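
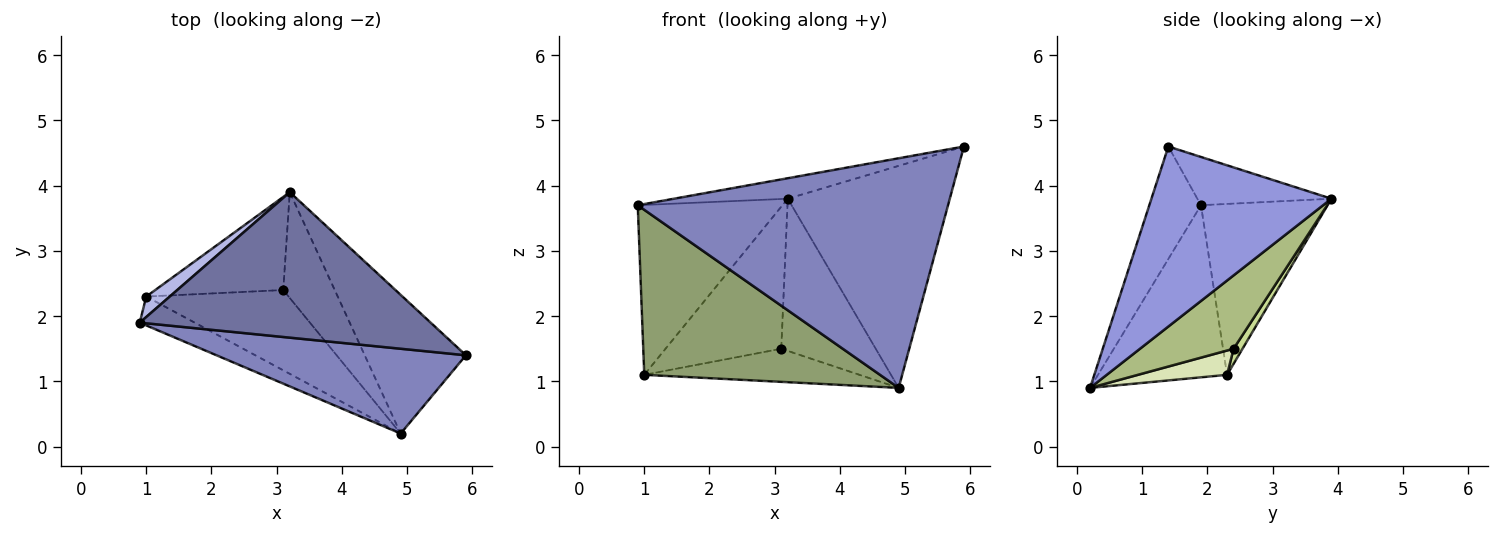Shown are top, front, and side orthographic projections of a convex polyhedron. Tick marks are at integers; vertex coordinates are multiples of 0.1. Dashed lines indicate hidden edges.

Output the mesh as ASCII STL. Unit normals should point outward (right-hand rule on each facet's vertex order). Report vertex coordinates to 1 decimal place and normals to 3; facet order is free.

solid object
 facet normal -0.162 0.138 0.977
  outer loop
   vertex 3.2 3.9 3.8
   vertex 0.9 1.9 3.7
   vertex 5.9 1.4 4.6
  endloop
 endfacet
 facet normal -0.154 -0.927 0.342
  outer loop
   vertex 4.9 0.2 0.9
   vertex 5.9 1.4 4.6
   vertex 0.9 1.9 3.7
  endloop
 endfacet
 facet normal 0.686 0.617 -0.386
  outer loop
   vertex 4.9 0.2 0.9
   vertex 3.2 3.9 3.8
   vertex 5.9 1.4 4.6
  endloop
 endfacet
 facet normal -0.656 0.750 0.090
  outer loop
   vertex 1.0 2.3 1.1
   vertex 0.9 1.9 3.7
   vertex 3.2 3.9 3.8
  endloop
 endfacet
 facet normal -0.475 -0.867 -0.152
  outer loop
   vertex 1.0 2.3 1.1
   vertex 4.9 0.2 0.9
   vertex 0.9 1.9 3.7
  endloop
 endfacet
 facet normal 0.631 0.637 -0.443
  outer loop
   vertex 3.1 2.4 1.5
   vertex 3.2 3.9 3.8
   vertex 4.9 0.2 0.9
  endloop
 endfacet
 facet normal 0.064 0.835 -0.547
  outer loop
   vertex 3.1 2.4 1.5
   vertex 1.0 2.3 1.1
   vertex 3.2 3.9 3.8
  endloop
 endfacet
 facet normal 0.156 0.377 -0.913
  outer loop
   vertex 3.1 2.4 1.5
   vertex 4.9 0.2 0.9
   vertex 1.0 2.3 1.1
  endloop
 endfacet
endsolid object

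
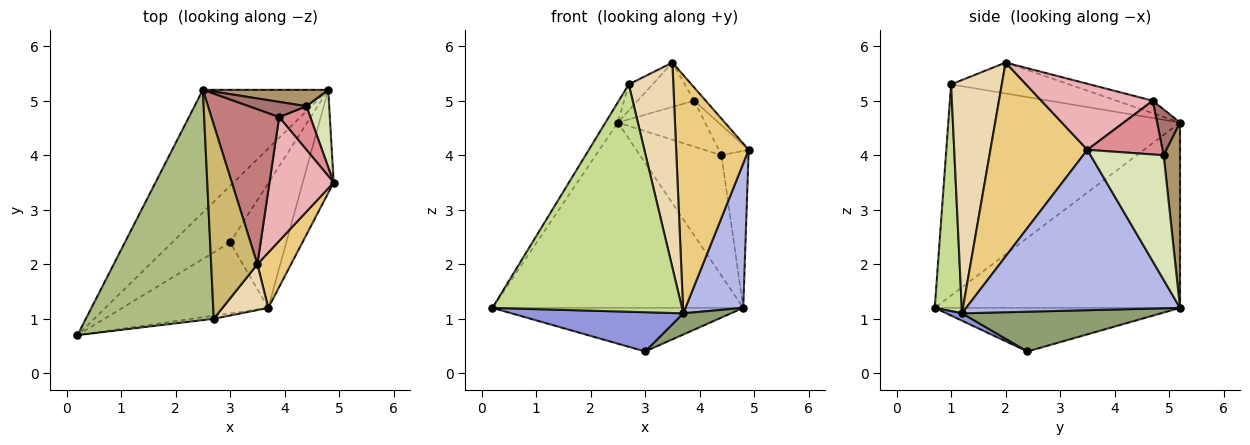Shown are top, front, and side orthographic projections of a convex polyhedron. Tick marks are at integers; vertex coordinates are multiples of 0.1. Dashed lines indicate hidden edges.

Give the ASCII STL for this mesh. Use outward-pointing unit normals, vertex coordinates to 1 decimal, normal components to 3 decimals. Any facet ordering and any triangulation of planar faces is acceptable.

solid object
 facet normal -0.512 0.524 -0.680
  outer loop
   vertex 3.0 2.4 0.4
   vertex 0.2 0.7 1.2
   vertex 4.8 5.2 1.2
  endloop
 endfacet
 facet normal -0.632 0.646 -0.428
  outer loop
   vertex 2.5 5.2 4.6
   vertex 4.8 5.2 1.2
   vertex 0.2 0.7 1.2
  endloop
 endfacet
 facet normal 0.044 -0.484 -0.874
  outer loop
   vertex 3.7 1.2 1.1
   vertex 0.2 0.7 1.2
   vertex 3.0 2.4 0.4
  endloop
 endfacet
 facet normal 0.949 -0.256 -0.183
  outer loop
   vertex 3.7 1.2 1.1
   vertex 4.8 5.2 1.2
   vertex 4.9 3.5 4.1
  endloop
 endfacet
 facet normal 0.573 -0.137 -0.808
  outer loop
   vertex 3.7 1.2 1.1
   vertex 3.0 2.4 0.4
   vertex 4.8 5.2 1.2
  endloop
 endfacet
 facet normal -0.854 0.046 0.518
  outer loop
   vertex 2.7 1.0 5.3
   vertex 2.5 5.2 4.6
   vertex 0.2 0.7 1.2
  endloop
 endfacet
 facet normal 0.141 -0.990 -0.014
  outer loop
   vertex 2.7 1.0 5.3
   vertex 0.2 0.7 1.2
   vertex 3.7 1.2 1.1
  endloop
 endfacet
 facet normal 0.924 0.342 0.169
  outer loop
   vertex 4.4 4.9 4.0
   vertex 4.9 3.5 4.1
   vertex 4.8 5.2 1.2
  endloop
 endfacet
 facet normal 0.195 0.972 0.132
  outer loop
   vertex 4.4 4.9 4.0
   vertex 4.8 5.2 1.2
   vertex 2.5 5.2 4.6
  endloop
 endfacet
 facet normal -0.552 0.111 0.826
  outer loop
   vertex 3.5 2.0 5.7
   vertex 2.5 5.2 4.6
   vertex 2.7 1.0 5.3
  endloop
 endfacet
 facet normal 0.793 -0.593 0.138
  outer loop
   vertex 3.5 2.0 5.7
   vertex 3.7 1.2 1.1
   vertex 4.9 3.5 4.1
  endloop
 endfacet
 facet normal 0.743 -0.653 0.146
  outer loop
   vertex 3.5 2.0 5.7
   vertex 2.7 1.0 5.3
   vertex 3.7 1.2 1.1
  endloop
 endfacet
 facet normal 0.242 0.921 0.305
  outer loop
   vertex 3.9 4.7 5.0
   vertex 4.4 4.9 4.0
   vertex 2.5 5.2 4.6
  endloop
 endfacet
 facet normal -0.174 0.271 0.947
  outer loop
   vertex 3.9 4.7 5.0
   vertex 2.5 5.2 4.6
   vertex 3.5 2.0 5.7
  endloop
 endfacet
 facet normal 0.818 0.326 0.474
  outer loop
   vertex 3.9 4.7 5.0
   vertex 4.9 3.5 4.1
   vertex 4.4 4.9 4.0
  endloop
 endfacet
 facet normal 0.715 0.074 0.695
  outer loop
   vertex 3.9 4.7 5.0
   vertex 3.5 2.0 5.7
   vertex 4.9 3.5 4.1
  endloop
 endfacet
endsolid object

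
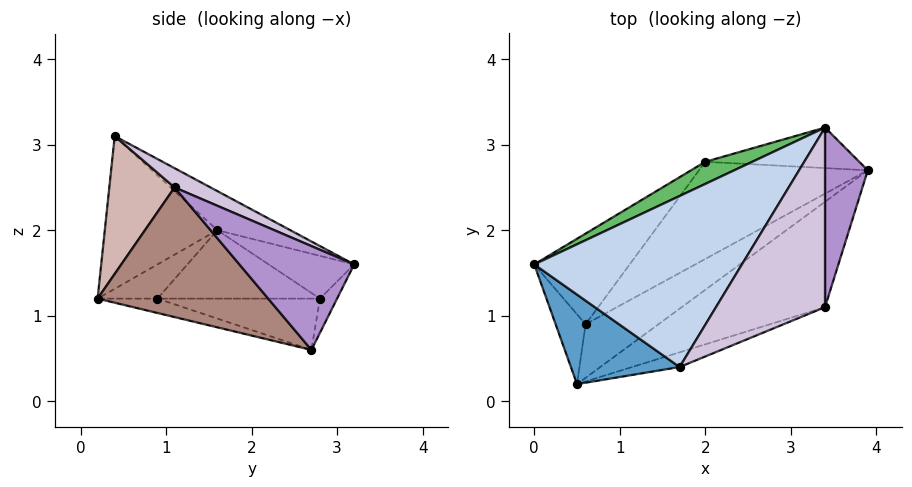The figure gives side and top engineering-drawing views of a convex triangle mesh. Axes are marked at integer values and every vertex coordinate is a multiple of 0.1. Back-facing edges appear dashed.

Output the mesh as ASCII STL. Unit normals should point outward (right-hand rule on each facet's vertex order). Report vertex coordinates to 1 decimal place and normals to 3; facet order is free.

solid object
 facet normal -0.692 -0.528 0.492
  outer loop
   vertex 0.5 0.2 1.2
   vertex 1.7 0.4 3.1
   vertex 0.0 1.6 2.0
  endloop
 endfacet
 facet normal -0.156 0.538 0.828
  outer loop
   vertex 3.4 3.2 1.6
   vertex 0.0 1.6 2.0
   vertex 1.7 0.4 3.1
  endloop
 endfacet
 facet normal -0.748 0.107 -0.655
  outer loop
   vertex 0.6 0.9 1.2
   vertex 0.5 0.2 1.2
   vertex 0.0 1.6 2.0
  endloop
 endfacet
 facet normal -0.193 0.028 -0.981
  outer loop
   vertex 0.6 0.9 1.2
   vertex 3.9 2.7 0.6
   vertex 0.5 0.2 1.2
  endloop
 endfacet
 facet normal -0.354 0.850 0.390
  outer loop
   vertex 2.0 2.8 1.2
   vertex 0.0 1.6 2.0
   vertex 3.4 3.2 1.6
  endloop
 endfacet
 facet normal -0.108 0.866 -0.487
  outer loop
   vertex 2.0 2.8 1.2
   vertex 3.4 3.2 1.6
   vertex 3.9 2.7 0.6
  endloop
 endfacet
 facet normal -0.535 0.395 -0.747
  outer loop
   vertex 2.0 2.8 1.2
   vertex 0.6 0.9 1.2
   vertex 0.0 1.6 2.0
  endloop
 endfacet
 facet normal -0.284 0.210 -0.936
  outer loop
   vertex 2.0 2.8 1.2
   vertex 3.9 2.7 0.6
   vertex 0.6 0.9 1.2
  endloop
 endfacet
 facet normal 0.913 0.161 0.376
  outer loop
   vertex 3.4 1.1 2.5
   vertex 3.9 2.7 0.6
   vertex 3.4 3.2 1.6
  endloop
 endfacet
 facet normal 0.160 0.389 0.907
  outer loop
   vertex 3.4 1.1 2.5
   vertex 3.4 3.2 1.6
   vertex 1.7 0.4 3.1
  endloop
 endfacet
 facet normal 0.453 -0.737 -0.501
  outer loop
   vertex 3.4 1.1 2.5
   vertex 0.5 0.2 1.2
   vertex 3.9 2.7 0.6
  endloop
 endfacet
 facet normal 0.342 -0.932 -0.118
  outer loop
   vertex 3.4 1.1 2.5
   vertex 1.7 0.4 3.1
   vertex 0.5 0.2 1.2
  endloop
 endfacet
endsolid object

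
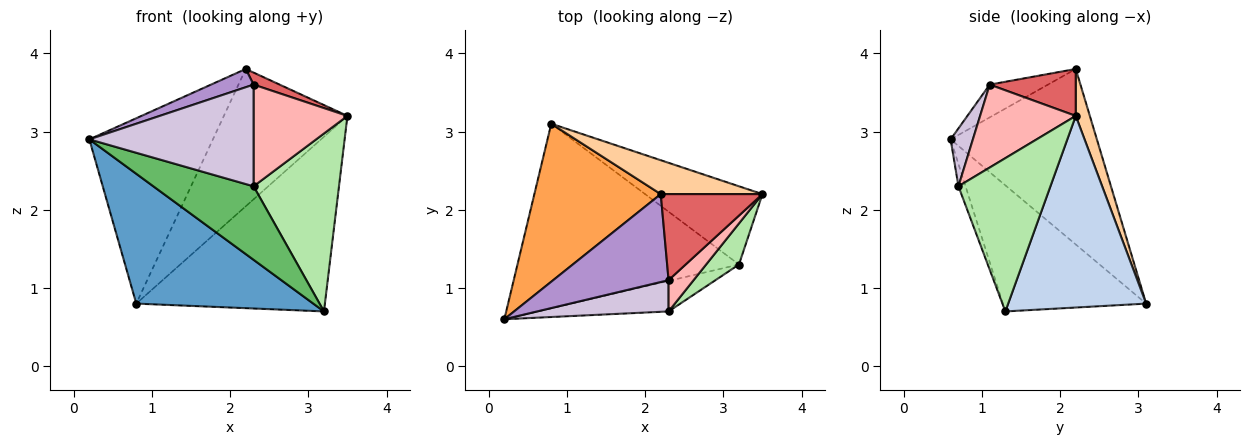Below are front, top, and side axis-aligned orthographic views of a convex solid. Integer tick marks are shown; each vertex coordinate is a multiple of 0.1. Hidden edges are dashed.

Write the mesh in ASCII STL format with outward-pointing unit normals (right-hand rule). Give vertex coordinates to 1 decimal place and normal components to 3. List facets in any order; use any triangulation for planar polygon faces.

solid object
 facet normal -0.422 -0.522 -0.742
  outer loop
   vertex 3.2 1.3 0.7
   vertex 0.2 0.6 2.9
   vertex 0.8 3.1 0.8
  endloop
 endfacet
 facet normal 0.555 0.759 -0.340
  outer loop
   vertex 3.2 1.3 0.7
   vertex 0.8 3.1 0.8
   vertex 3.5 2.2 3.2
  endloop
 endfacet
 facet normal -0.669 0.565 0.482
  outer loop
   vertex 2.2 2.2 3.8
   vertex 0.8 3.1 0.8
   vertex 0.2 0.6 2.9
  endloop
 endfacet
 facet normal 0.110 0.965 0.238
  outer loop
   vertex 2.2 2.2 3.8
   vertex 3.5 2.2 3.2
   vertex 0.8 3.1 0.8
  endloop
 endfacet
 facet normal -0.065 -0.922 -0.382
  outer loop
   vertex 2.3 0.7 2.3
   vertex 0.2 0.6 2.9
   vertex 3.2 1.3 0.7
  endloop
 endfacet
 facet normal 0.724 -0.672 0.155
  outer loop
   vertex 2.3 0.7 2.3
   vertex 3.2 1.3 0.7
   vertex 3.5 2.2 3.2
  endloop
 endfacet
 facet normal 0.416 -0.126 0.901
  outer loop
   vertex 2.3 1.1 3.6
   vertex 3.5 2.2 3.2
   vertex 2.2 2.2 3.8
  endloop
 endfacet
 facet normal 0.698 -0.685 0.211
  outer loop
   vertex 2.3 1.1 3.6
   vertex 2.3 0.7 2.3
   vertex 3.5 2.2 3.2
  endloop
 endfacet
 facet normal -0.268 -0.196 0.943
  outer loop
   vertex 2.3 1.1 3.6
   vertex 2.2 2.2 3.8
   vertex 0.2 0.6 2.9
  endloop
 endfacet
 facet normal 0.128 -0.948 0.292
  outer loop
   vertex 2.3 1.1 3.6
   vertex 0.2 0.6 2.9
   vertex 2.3 0.7 2.3
  endloop
 endfacet
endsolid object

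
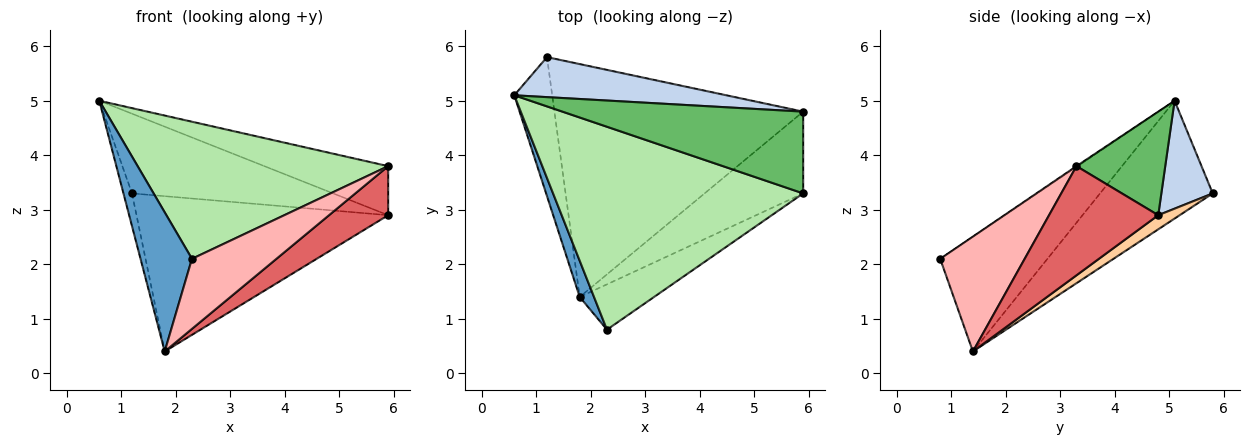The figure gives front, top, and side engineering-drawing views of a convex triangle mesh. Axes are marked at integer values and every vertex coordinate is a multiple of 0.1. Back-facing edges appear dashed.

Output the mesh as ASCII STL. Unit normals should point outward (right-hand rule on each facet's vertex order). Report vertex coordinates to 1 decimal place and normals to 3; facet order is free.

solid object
 facet normal -0.896 -0.430 0.112
  outer loop
   vertex 1.8 1.4 0.4
   vertex 2.3 0.8 2.1
   vertex 0.6 5.1 5.0
  endloop
 endfacet
 facet normal 0.223 0.871 0.437
  outer loop
   vertex 1.2 5.8 3.3
   vertex 0.6 5.1 5.0
   vertex 5.9 4.8 2.9
  endloop
 endfacet
 facet normal -0.949 0.072 -0.306
  outer loop
   vertex 1.2 5.8 3.3
   vertex 1.8 1.4 0.4
   vertex 0.6 5.1 5.0
  endloop
 endfacet
 facet normal 0.047 0.554 -0.831
  outer loop
   vertex 1.2 5.8 3.3
   vertex 5.9 4.8 2.9
   vertex 1.8 1.4 0.4
  endloop
 endfacet
 facet normal 0.346 0.483 0.805
  outer loop
   vertex 5.9 3.3 3.8
   vertex 5.9 4.8 2.9
   vertex 0.6 5.1 5.0
  endloop
 endfacet
 facet normal -0.003 -0.560 0.829
  outer loop
   vertex 5.9 3.3 3.8
   vertex 0.6 5.1 5.0
   vertex 2.3 0.8 2.1
  endloop
 endfacet
 facet normal 0.689 -0.373 -0.622
  outer loop
   vertex 5.9 3.3 3.8
   vertex 1.8 1.4 0.4
   vertex 5.9 4.8 2.9
  endloop
 endfacet
 facet normal 0.643 -0.643 -0.416
  outer loop
   vertex 5.9 3.3 3.8
   vertex 2.3 0.8 2.1
   vertex 1.8 1.4 0.4
  endloop
 endfacet
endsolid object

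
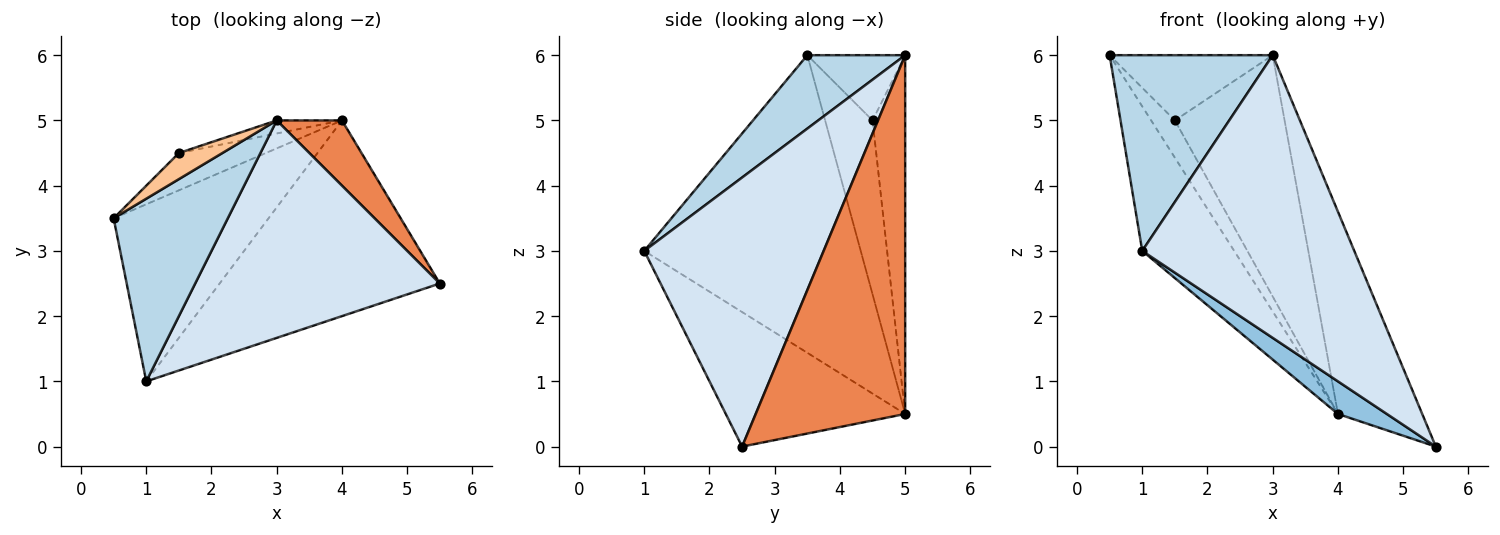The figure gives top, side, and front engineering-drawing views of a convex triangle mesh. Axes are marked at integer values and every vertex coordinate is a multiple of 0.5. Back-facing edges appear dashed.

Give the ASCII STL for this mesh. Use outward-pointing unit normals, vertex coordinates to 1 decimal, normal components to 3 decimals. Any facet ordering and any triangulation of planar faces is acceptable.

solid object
 facet normal -0.830 0.353 -0.432
  outer loop
   vertex 4.0 5.0 0.5
   vertex 1.0 1.0 3.0
   vertex 0.5 3.5 6.0
  endloop
 endfacet
 facet normal -0.516 -0.141 -0.845
  outer loop
   vertex 4.0 5.0 0.5
   vertex 5.5 2.5 0.0
   vertex 1.0 1.0 3.0
  endloop
 endfacet
 facet normal 0.402 -0.669 0.625
  outer loop
   vertex 3.0 5.0 6.0
   vertex 0.5 3.5 6.0
   vertex 1.0 1.0 3.0
  endloop
 endfacet
 facet normal 0.557 -0.658 0.506
  outer loop
   vertex 3.0 5.0 6.0
   vertex 1.0 1.0 3.0
   vertex 5.5 2.5 0.0
  endloop
 endfacet
 facet normal 0.860 0.485 0.156
  outer loop
   vertex 3.0 5.0 6.0
   vertex 5.5 2.5 0.0
   vertex 4.0 5.0 0.5
  endloop
 endfacet
 facet normal -0.816 0.408 -0.408
  outer loop
   vertex 1.5 4.5 5.0
   vertex 4.0 5.0 0.5
   vertex 0.5 3.5 6.0
  endloop
 endfacet
 facet normal -0.487 0.811 0.324
  outer loop
   vertex 1.5 4.5 5.0
   vertex 0.5 3.5 6.0
   vertex 3.0 5.0 6.0
  endloop
 endfacet
 facet normal -0.285 0.957 -0.052
  outer loop
   vertex 1.5 4.5 5.0
   vertex 3.0 5.0 6.0
   vertex 4.0 5.0 0.5
  endloop
 endfacet
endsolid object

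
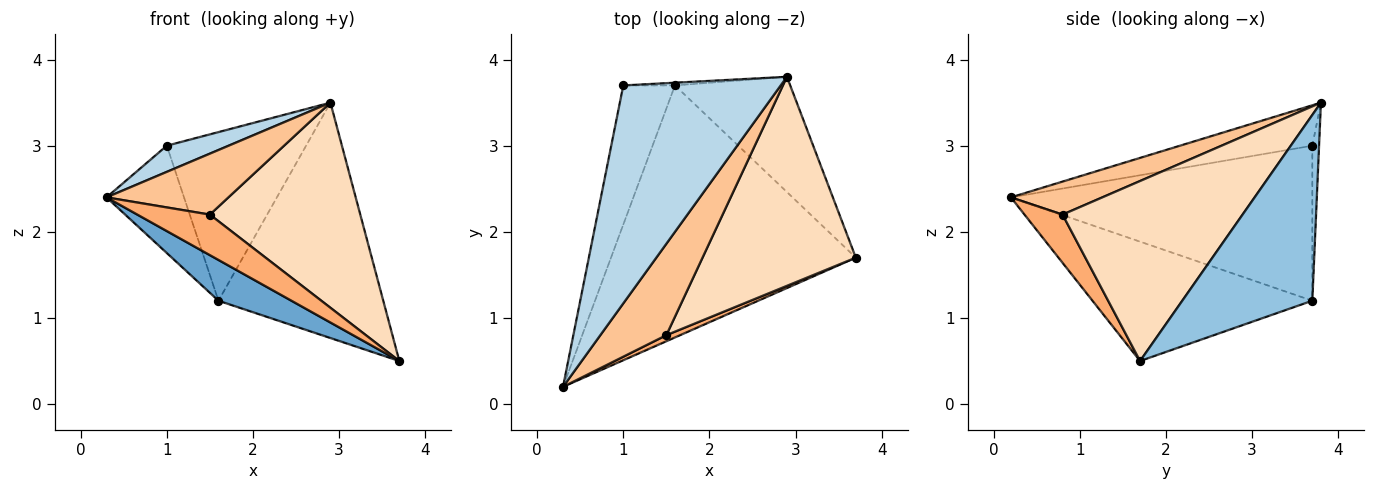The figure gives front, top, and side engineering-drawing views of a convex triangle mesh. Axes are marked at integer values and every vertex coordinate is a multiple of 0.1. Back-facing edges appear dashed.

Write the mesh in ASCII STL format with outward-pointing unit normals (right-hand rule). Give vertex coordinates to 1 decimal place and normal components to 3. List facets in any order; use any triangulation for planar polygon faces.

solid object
 facet normal -0.434 -0.144 -0.890
  outer loop
   vertex 1.6 3.7 1.2
   vertex 3.7 1.7 0.5
   vertex 0.3 0.2 2.4
  endloop
 endfacet
 facet normal 0.578 0.733 -0.359
  outer loop
   vertex 1.6 3.7 1.2
   vertex 2.9 3.8 3.5
   vertex 3.7 1.7 0.5
  endloop
 endfacet
 facet normal -0.247 -0.116 0.962
  outer loop
   vertex 1.0 3.7 3.0
   vertex 0.3 0.2 2.4
   vertex 2.9 3.8 3.5
  endloop
 endfacet
 facet normal -0.922 0.237 -0.307
  outer loop
   vertex 1.0 3.7 3.0
   vertex 1.6 3.7 1.2
   vertex 0.3 0.2 2.4
  endloop
 endfacet
 facet normal -0.048 0.999 -0.016
  outer loop
   vertex 1.0 3.7 3.0
   vertex 2.9 3.8 3.5
   vertex 1.6 3.7 1.2
  endloop
 endfacet
 facet normal 0.461 -0.878 0.132
  outer loop
   vertex 1.5 0.8 2.2
   vertex 0.3 0.2 2.4
   vertex 3.7 1.7 0.5
  endloop
 endfacet
 facet normal 0.384 -0.512 0.768
  outer loop
   vertex 1.5 0.8 2.2
   vertex 2.9 3.8 3.5
   vertex 0.3 0.2 2.4
  endloop
 endfacet
 facet normal 0.642 -0.537 0.547
  outer loop
   vertex 1.5 0.8 2.2
   vertex 3.7 1.7 0.5
   vertex 2.9 3.8 3.5
  endloop
 endfacet
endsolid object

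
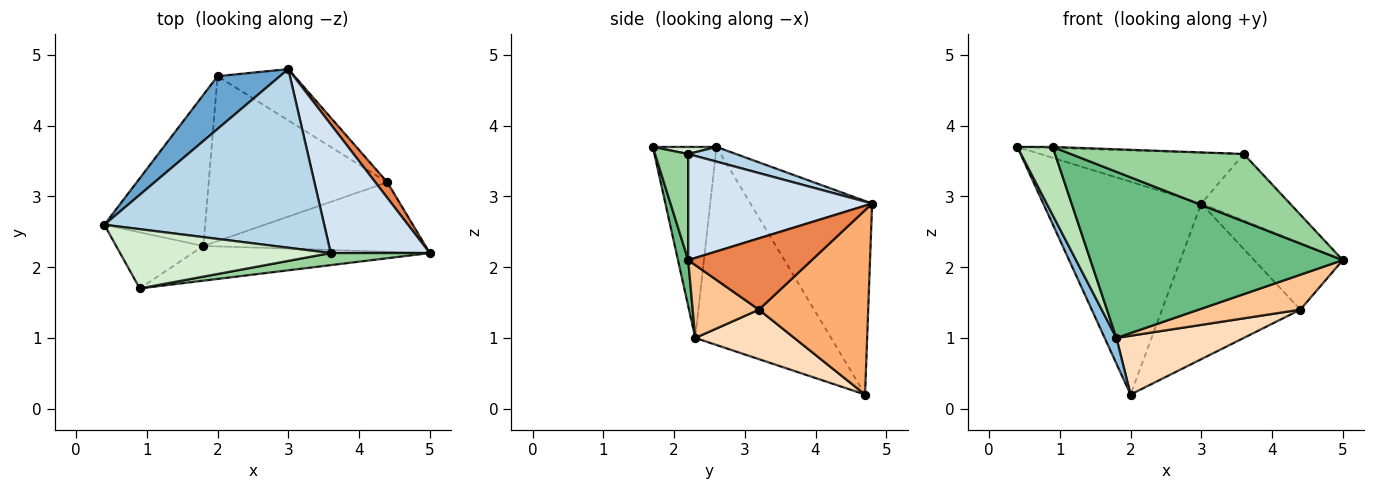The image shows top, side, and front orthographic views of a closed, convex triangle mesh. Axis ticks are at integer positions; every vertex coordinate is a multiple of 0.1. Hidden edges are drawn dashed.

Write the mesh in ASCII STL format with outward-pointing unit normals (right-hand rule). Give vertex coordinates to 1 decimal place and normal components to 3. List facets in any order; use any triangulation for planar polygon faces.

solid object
 facet normal -0.599 0.778 0.193
  outer loop
   vertex 2.0 4.7 0.2
   vertex 0.4 2.6 3.7
   vertex 3.0 4.8 2.9
  endloop
 endfacet
 facet normal -0.889 -0.077 -0.452
  outer loop
   vertex 1.8 2.3 1.0
   vertex 0.4 2.6 3.7
   vertex 2.0 4.7 0.2
  endloop
 endfacet
 facet normal 0.064 0.273 0.960
  outer loop
   vertex 3.6 2.2 3.6
   vertex 3.0 4.8 2.9
   vertex 0.4 2.6 3.7
  endloop
 endfacet
 facet normal 0.689 0.332 0.644
  outer loop
   vertex 3.6 2.2 3.6
   vertex 5.0 2.2 2.1
   vertex 3.0 4.8 2.9
  endloop
 endfacet
 facet normal 0.805 0.578 0.135
  outer loop
   vertex 4.4 3.2 1.4
   vertex 3.0 4.8 2.9
   vertex 5.0 2.2 2.1
  endloop
 endfacet
 facet normal 0.600 0.760 -0.250
  outer loop
   vertex 4.4 3.2 1.4
   vertex 2.0 4.7 0.2
   vertex 3.0 4.8 2.9
  endloop
 endfacet
 facet normal 0.281 -0.431 -0.857
  outer loop
   vertex 4.4 3.2 1.4
   vertex 5.0 2.2 2.1
   vertex 1.8 2.3 1.0
  endloop
 endfacet
 facet normal 0.253 -0.325 -0.911
  outer loop
   vertex 4.4 3.2 1.4
   vertex 1.8 2.3 1.0
   vertex 2.0 4.7 0.2
  endloop
 endfacet
 facet normal 0.040 -0.978 -0.204
  outer loop
   vertex 0.9 1.7 3.7
   vertex 1.8 2.3 1.0
   vertex 5.0 2.2 2.1
  endloop
 endfacet
 facet normal 0.186 -0.967 0.173
  outer loop
   vertex 0.9 1.7 3.7
   vertex 5.0 2.2 2.1
   vertex 3.6 2.2 3.6
  endloop
 endfacet
 facet normal -0.812 -0.451 -0.371
  outer loop
   vertex 0.9 1.7 3.7
   vertex 0.4 2.6 3.7
   vertex 1.8 2.3 1.0
  endloop
 endfacet
 facet normal 0.034 0.019 0.999
  outer loop
   vertex 0.9 1.7 3.7
   vertex 3.6 2.2 3.6
   vertex 0.4 2.6 3.7
  endloop
 endfacet
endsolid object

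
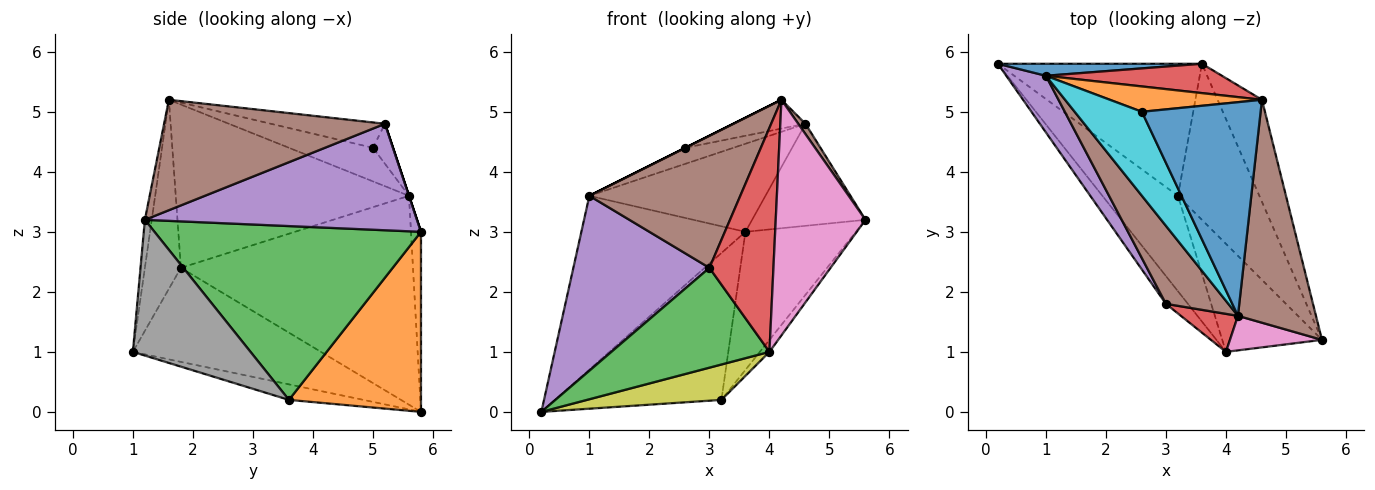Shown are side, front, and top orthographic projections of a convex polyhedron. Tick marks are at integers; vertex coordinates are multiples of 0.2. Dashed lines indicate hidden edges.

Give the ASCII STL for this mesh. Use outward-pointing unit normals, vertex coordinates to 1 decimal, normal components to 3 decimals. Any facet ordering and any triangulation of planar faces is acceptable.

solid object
 facet normal -0.061 0.996 0.069
  outer loop
   vertex 1.0 5.6 3.6
   vertex 3.6 5.8 3.0
   vertex 0.2 5.8 0.0
  endloop
 endfacet
 facet normal 0.508 0.641 -0.576
  outer loop
   vertex 3.2 3.6 0.2
   vertex 0.2 5.8 0.0
   vertex 3.6 5.8 3.0
  endloop
 endfacet
 facet normal 0.848 0.351 -0.397
  outer loop
   vertex 3.2 3.6 0.2
   vertex 3.6 5.8 3.0
   vertex 5.6 1.2 3.2
  endloop
 endfacet
 facet normal 0.000 0.949 0.316
  outer loop
   vertex 4.6 5.2 4.8
   vertex 3.6 5.8 3.0
   vertex 1.0 5.6 3.6
  endloop
 endfacet
 facet normal 0.862 0.359 -0.359
  outer loop
   vertex 4.6 5.2 4.8
   vertex 5.6 1.2 3.2
   vertex 3.6 5.8 3.0
  endloop
 endfacet
 facet normal 0.816 -0.027 0.577
  outer loop
   vertex 4.6 5.2 4.8
   vertex 4.2 1.6 5.2
   vertex 5.6 1.2 3.2
  endloop
 endfacet
 facet normal -0.075 -0.987 0.145
  outer loop
   vertex 4.0 1.0 1.0
   vertex 5.6 1.2 3.2
   vertex 4.2 1.6 5.2
  endloop
 endfacet
 facet normal 0.804 0.066 -0.591
  outer loop
   vertex 4.0 1.0 1.0
   vertex 3.2 3.6 0.2
   vertex 5.6 1.2 3.2
  endloop
 endfacet
 facet normal -0.189 -0.341 -0.921
  outer loop
   vertex 4.0 1.0 1.0
   vertex 0.2 5.8 0.0
   vertex 3.2 3.6 0.2
  endloop
 endfacet
 facet normal -0.447 0.000 0.894
  outer loop
   vertex 2.6 5.0 4.4
   vertex 1.0 5.6 3.6
   vertex 4.2 1.6 5.2
  endloop
 endfacet
 facet normal -0.207 0.131 0.970
  outer loop
   vertex 2.6 5.0 4.4
   vertex 4.2 1.6 5.2
   vertex 4.6 5.2 4.8
  endloop
 endfacet
 facet normal -0.217 0.521 0.825
  outer loop
   vertex 2.6 5.0 4.4
   vertex 4.6 5.2 4.8
   vertex 1.0 5.6 3.6
  endloop
 endfacet
 facet normal -0.754 -0.633 -0.176
  outer loop
   vertex 3.0 1.8 2.4
   vertex 0.2 5.8 0.0
   vertex 4.0 1.0 1.0
  endloop
 endfacet
 facet normal -0.485 -0.862 0.146
  outer loop
   vertex 3.0 1.8 2.4
   vertex 4.0 1.0 1.0
   vertex 4.2 1.6 5.2
  endloop
 endfacet
 facet normal -0.851 -0.499 0.161
  outer loop
   vertex 3.0 1.8 2.4
   vertex 1.0 5.6 3.6
   vertex 0.2 5.8 0.0
  endloop
 endfacet
 facet normal -0.799 -0.517 0.306
  outer loop
   vertex 3.0 1.8 2.4
   vertex 4.2 1.6 5.2
   vertex 1.0 5.6 3.6
  endloop
 endfacet
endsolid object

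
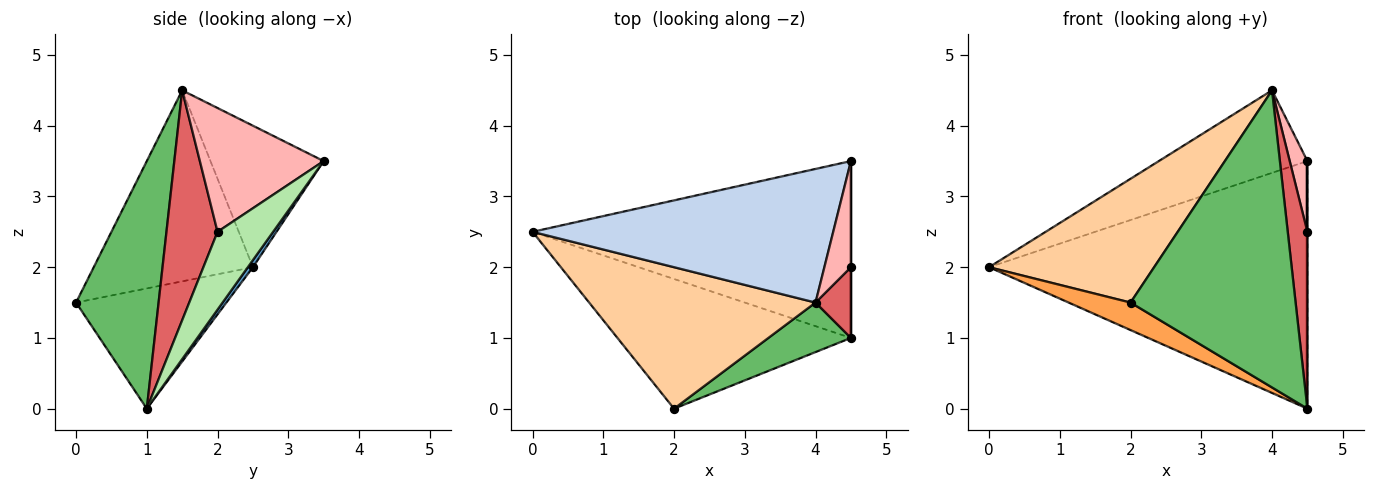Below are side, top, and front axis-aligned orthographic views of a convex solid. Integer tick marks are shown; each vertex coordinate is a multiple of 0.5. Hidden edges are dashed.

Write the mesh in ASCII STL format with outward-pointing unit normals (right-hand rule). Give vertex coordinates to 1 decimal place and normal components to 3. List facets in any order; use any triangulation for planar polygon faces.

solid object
 facet normal 0.013 0.814 -0.581
  outer loop
   vertex 4.5 3.5 3.5
   vertex 4.5 1.0 0.0
   vertex 0.0 2.5 2.0
  endloop
 endfacet
 facet normal -0.372 0.488 0.790
  outer loop
   vertex 4.0 1.5 4.5
   vertex 4.5 3.5 3.5
   vertex 0.0 2.5 2.0
  endloop
 endfacet
 facet normal -0.450 -0.185 -0.874
  outer loop
   vertex 2.0 0.0 1.5
   vertex 0.0 2.5 2.0
   vertex 4.5 1.0 0.0
  endloop
 endfacet
 facet normal -0.536 -0.556 0.635
  outer loop
   vertex 2.0 0.0 1.5
   vertex 4.0 1.5 4.5
   vertex 0.0 2.5 2.0
  endloop
 endfacet
 facet normal 0.442 -0.885 0.147
  outer loop
   vertex 2.0 0.0 1.5
   vertex 4.5 1.0 0.0
   vertex 4.0 1.5 4.5
  endloop
 endfacet
 facet normal 1.000 0.000 0.000
  outer loop
   vertex 4.5 2.0 2.5
   vertex 4.5 1.0 0.0
   vertex 4.5 3.5 3.5
  endloop
 endfacet
 facet normal 0.924 -0.355 0.142
  outer loop
   vertex 4.5 2.0 2.5
   vertex 4.0 1.5 4.5
   vertex 4.5 1.0 0.0
  endloop
 endfacet
 facet normal 0.968 -0.138 0.208
  outer loop
   vertex 4.5 2.0 2.5
   vertex 4.5 3.5 3.5
   vertex 4.0 1.5 4.5
  endloop
 endfacet
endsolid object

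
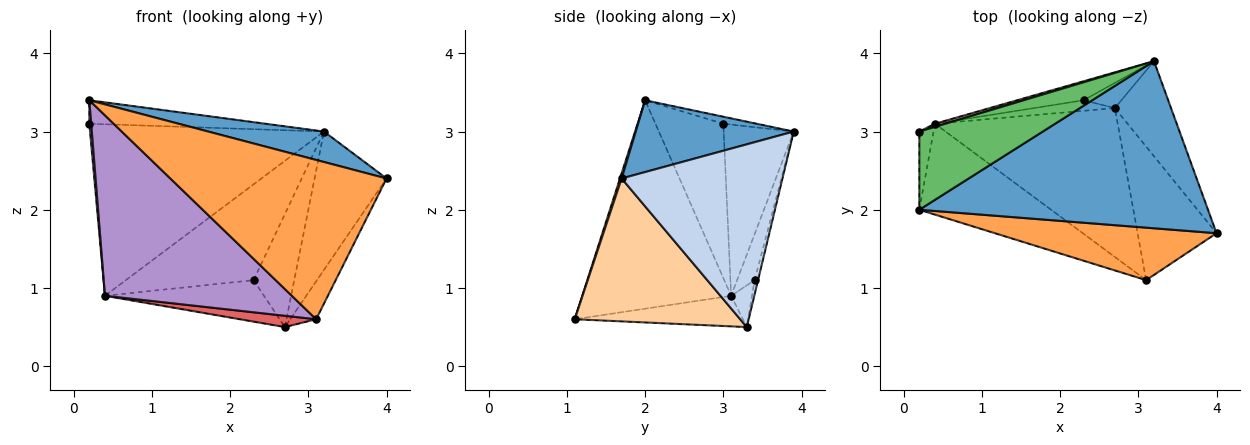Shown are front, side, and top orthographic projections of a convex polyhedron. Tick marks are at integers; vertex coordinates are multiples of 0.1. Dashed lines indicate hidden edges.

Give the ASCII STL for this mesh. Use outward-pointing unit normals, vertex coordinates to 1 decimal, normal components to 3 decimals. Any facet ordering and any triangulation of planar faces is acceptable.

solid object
 facet normal 0.238 -0.174 0.956
  outer loop
   vertex 3.2 3.9 3.0
   vertex 0.2 2.0 3.4
   vertex 4.0 1.7 2.4
  endloop
 endfacet
 facet normal 0.879 0.393 -0.270
  outer loop
   vertex 2.7 3.3 0.5
   vertex 3.2 3.9 3.0
   vertex 4.0 1.7 2.4
  endloop
 endfacet
 facet normal 0.007 -0.950 0.313
  outer loop
   vertex 3.1 1.1 0.6
   vertex 4.0 1.7 2.4
   vertex 0.2 2.0 3.4
  endloop
 endfacet
 facet normal 0.867 0.136 -0.479
  outer loop
   vertex 3.1 1.1 0.6
   vertex 2.7 3.3 0.5
   vertex 4.0 1.7 2.4
  endloop
 endfacet
 facet normal -0.054 0.287 0.956
  outer loop
   vertex 0.2 3.0 3.1
   vertex 0.2 2.0 3.4
   vertex 3.2 3.9 3.0
  endloop
 endfacet
 facet normal -0.082 0.973 -0.217
  outer loop
   vertex 2.3 3.4 1.1
   vertex 3.2 3.9 3.0
   vertex 2.7 3.3 0.5
  endloop
 endfacet
 facet normal -0.165 -0.075 -0.984
  outer loop
   vertex 0.4 3.1 0.9
   vertex 2.7 3.3 0.5
   vertex 3.1 1.1 0.6
  endloop
 endfacet
 facet normal -0.126 0.961 -0.244
  outer loop
   vertex 0.4 3.1 0.9
   vertex 2.3 3.4 1.1
   vertex 2.7 3.3 0.5
  endloop
 endfacet
 facet normal -0.580 -0.728 -0.367
  outer loop
   vertex 0.4 3.1 0.9
   vertex 3.1 1.1 0.6
   vertex 0.2 2.0 3.4
  endloop
 endfacet
 facet normal -0.995 -0.028 -0.092
  outer loop
   vertex 0.4 3.1 0.9
   vertex 0.2 2.0 3.4
   vertex 0.2 3.0 3.1
  endloop
 endfacet
 facet normal -0.287 0.958 0.017
  outer loop
   vertex 0.4 3.1 0.9
   vertex 0.2 3.0 3.1
   vertex 3.2 3.9 3.0
  endloop
 endfacet
 facet normal -0.133 0.972 -0.193
  outer loop
   vertex 0.4 3.1 0.9
   vertex 3.2 3.9 3.0
   vertex 2.3 3.4 1.1
  endloop
 endfacet
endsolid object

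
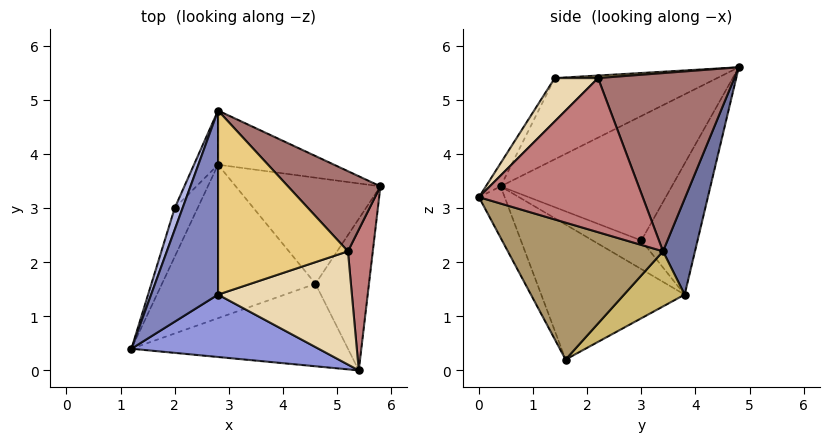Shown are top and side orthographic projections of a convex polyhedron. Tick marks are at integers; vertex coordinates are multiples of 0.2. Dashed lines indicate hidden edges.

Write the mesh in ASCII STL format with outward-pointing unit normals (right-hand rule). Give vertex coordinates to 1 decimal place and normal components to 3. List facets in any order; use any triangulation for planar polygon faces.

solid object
 facet normal 0.188 0.955 -0.227
  outer loop
   vertex 2.8 3.8 1.4
   vertex 2.8 4.8 5.6
   vertex 5.8 3.4 2.2
  endloop
 endfacet
 facet normal -0.771 -0.037 0.636
  outer loop
   vertex 2.8 1.4 5.4
   vertex 2.8 4.8 5.6
   vertex 1.2 0.4 3.4
  endloop
 endfacet
 facet normal -0.060 -0.873 0.484
  outer loop
   vertex 2.8 1.4 5.4
   vertex 1.2 0.4 3.4
   vertex 5.4 0.0 3.2
  endloop
 endfacet
 facet normal -0.947 0.315 0.060
  outer loop
   vertex 2.0 3.0 2.4
   vertex 1.2 0.4 3.4
   vertex 2.8 4.8 5.6
  endloop
 endfacet
 facet normal -0.781 0.000 -0.625
  outer loop
   vertex 2.0 3.0 2.4
   vertex 2.8 3.8 1.4
   vertex 1.2 0.4 3.4
  endloop
 endfacet
 facet normal -0.784 0.604 -0.144
  outer loop
   vertex 2.0 3.0 2.4
   vertex 2.8 4.8 5.6
   vertex 2.8 3.8 1.4
  endloop
 endfacet
 facet normal -0.106 -0.889 -0.446
  outer loop
   vertex 4.6 1.6 0.2
   vertex 5.4 0.0 3.2
   vertex 1.2 0.4 3.4
  endloop
 endfacet
 facet normal -0.655 -0.130 -0.744
  outer loop
   vertex 4.6 1.6 0.2
   vertex 1.2 0.4 3.4
   vertex 2.8 3.8 1.4
  endloop
 endfacet
 facet normal 0.910 -0.212 -0.356
  outer loop
   vertex 4.6 1.6 0.2
   vertex 5.8 3.4 2.2
   vertex 5.4 0.0 3.2
  endloop
 endfacet
 facet normal 0.278 0.625 -0.729
  outer loop
   vertex 4.6 1.6 0.2
   vertex 2.8 3.8 1.4
   vertex 5.8 3.4 2.2
  endloop
 endfacet
 facet normal 0.020 -0.059 0.998
  outer loop
   vertex 5.2 2.2 5.4
   vertex 2.8 4.8 5.6
   vertex 2.8 1.4 5.4
  endloop
 endfacet
 facet normal 0.226 -0.678 0.699
  outer loop
   vertex 5.2 2.2 5.4
   vertex 2.8 1.4 5.4
   vertex 5.4 0.0 3.2
  endloop
 endfacet
 facet normal 0.699 0.617 0.362
  outer loop
   vertex 5.2 2.2 5.4
   vertex 5.8 3.4 2.2
   vertex 2.8 4.8 5.6
  endloop
 endfacet
 facet normal 0.985 -0.069 0.159
  outer loop
   vertex 5.2 2.2 5.4
   vertex 5.4 0.0 3.2
   vertex 5.8 3.4 2.2
  endloop
 endfacet
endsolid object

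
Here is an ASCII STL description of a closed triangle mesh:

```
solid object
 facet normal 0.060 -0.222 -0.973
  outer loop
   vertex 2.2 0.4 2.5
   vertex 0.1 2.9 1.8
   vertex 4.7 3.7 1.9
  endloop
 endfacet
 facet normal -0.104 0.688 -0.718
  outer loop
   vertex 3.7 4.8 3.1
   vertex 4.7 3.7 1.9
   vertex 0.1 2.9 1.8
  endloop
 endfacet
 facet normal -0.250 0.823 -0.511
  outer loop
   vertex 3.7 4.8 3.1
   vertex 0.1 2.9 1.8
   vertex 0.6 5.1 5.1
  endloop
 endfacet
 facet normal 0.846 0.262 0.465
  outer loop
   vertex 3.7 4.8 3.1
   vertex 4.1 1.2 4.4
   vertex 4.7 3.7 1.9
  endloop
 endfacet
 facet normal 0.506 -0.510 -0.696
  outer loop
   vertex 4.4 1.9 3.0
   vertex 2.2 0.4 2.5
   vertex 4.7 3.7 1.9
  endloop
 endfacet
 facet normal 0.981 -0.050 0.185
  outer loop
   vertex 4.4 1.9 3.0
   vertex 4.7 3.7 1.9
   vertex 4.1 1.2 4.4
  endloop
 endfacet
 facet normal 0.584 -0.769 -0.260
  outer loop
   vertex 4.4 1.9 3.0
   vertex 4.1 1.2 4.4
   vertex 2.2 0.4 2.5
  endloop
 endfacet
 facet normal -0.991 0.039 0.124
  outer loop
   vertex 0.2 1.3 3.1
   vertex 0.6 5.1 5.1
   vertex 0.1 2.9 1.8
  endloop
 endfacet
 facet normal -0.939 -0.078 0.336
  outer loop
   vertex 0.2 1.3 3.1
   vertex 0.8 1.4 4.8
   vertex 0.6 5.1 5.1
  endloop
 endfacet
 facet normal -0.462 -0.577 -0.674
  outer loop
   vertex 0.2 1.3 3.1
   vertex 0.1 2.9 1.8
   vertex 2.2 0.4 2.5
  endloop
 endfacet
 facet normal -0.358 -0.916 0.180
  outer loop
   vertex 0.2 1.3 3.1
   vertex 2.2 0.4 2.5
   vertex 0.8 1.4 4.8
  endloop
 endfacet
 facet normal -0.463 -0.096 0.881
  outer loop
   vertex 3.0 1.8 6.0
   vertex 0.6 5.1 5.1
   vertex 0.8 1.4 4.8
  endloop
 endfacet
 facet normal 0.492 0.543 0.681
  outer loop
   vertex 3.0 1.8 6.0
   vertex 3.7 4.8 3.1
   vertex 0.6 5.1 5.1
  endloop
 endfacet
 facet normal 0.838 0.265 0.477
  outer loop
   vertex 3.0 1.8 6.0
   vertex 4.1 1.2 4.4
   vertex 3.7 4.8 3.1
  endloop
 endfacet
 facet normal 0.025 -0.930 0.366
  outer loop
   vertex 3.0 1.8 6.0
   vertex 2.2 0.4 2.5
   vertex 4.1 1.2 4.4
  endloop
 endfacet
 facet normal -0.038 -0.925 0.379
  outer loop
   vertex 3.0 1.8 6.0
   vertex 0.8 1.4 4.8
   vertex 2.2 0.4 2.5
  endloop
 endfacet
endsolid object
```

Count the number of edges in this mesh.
24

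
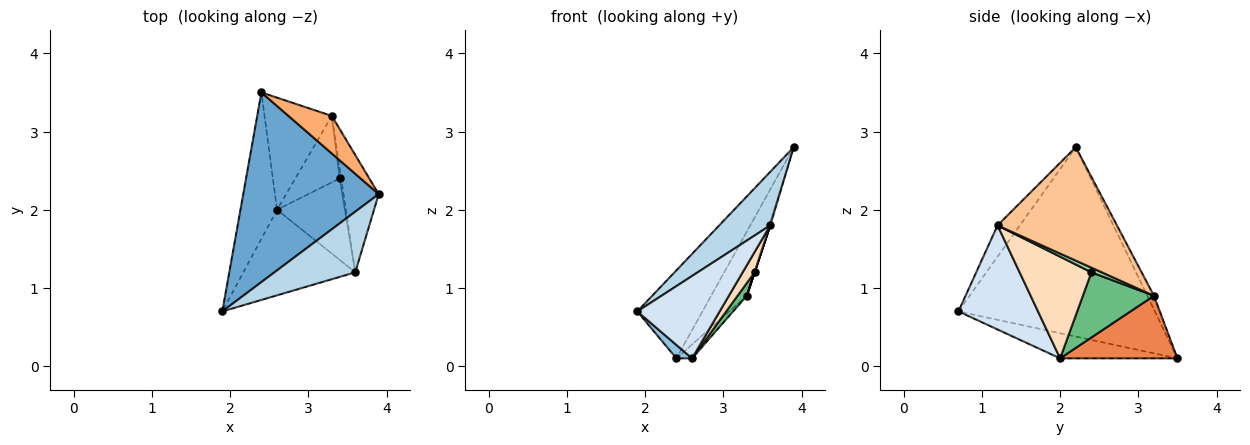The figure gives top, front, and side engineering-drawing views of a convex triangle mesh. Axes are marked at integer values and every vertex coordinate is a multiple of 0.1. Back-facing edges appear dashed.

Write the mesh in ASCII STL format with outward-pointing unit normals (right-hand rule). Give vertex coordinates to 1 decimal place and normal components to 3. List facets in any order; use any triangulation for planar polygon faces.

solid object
 facet normal -0.785 0.261 0.562
  outer loop
   vertex 2.4 3.5 0.1
   vertex 1.9 0.7 0.7
   vertex 3.9 2.2 2.8
  endloop
 endfacet
 facet normal -0.565 -0.075 -0.822
  outer loop
   vertex 2.6 2.0 0.1
   vertex 1.9 0.7 0.7
   vertex 2.4 3.5 0.1
  endloop
 endfacet
 facet normal -0.279 -0.636 0.720
  outer loop
   vertex 3.6 1.2 1.8
   vertex 3.9 2.2 2.8
   vertex 1.9 0.7 0.7
  endloop
 endfacet
 facet normal 0.557 -0.576 -0.599
  outer loop
   vertex 3.6 1.2 1.8
   vertex 1.9 0.7 0.7
   vertex 2.6 2.0 0.1
  endloop
 endfacet
 facet normal 0.678 0.090 -0.729
  outer loop
   vertex 3.3 3.2 0.9
   vertex 2.6 2.0 0.1
   vertex 2.4 3.5 0.1
  endloop
 endfacet
 facet normal -0.159 0.852 0.499
  outer loop
   vertex 3.3 3.2 0.9
   vertex 2.4 3.5 0.1
   vertex 3.9 2.2 2.8
  endloop
 endfacet
 facet normal 0.955 0.010 -0.296
  outer loop
   vertex 3.3 3.2 0.9
   vertex 3.9 2.2 2.8
   vertex 3.6 1.2 1.8
  endloop
 endfacet
 facet normal 0.824 -0.137 -0.549
  outer loop
   vertex 3.4 2.4 1.2
   vertex 3.6 1.2 1.8
   vertex 2.6 2.0 0.1
  endloop
 endfacet
 facet normal 0.822 -0.107 -0.559
  outer loop
   vertex 3.4 2.4 1.2
   vertex 2.6 2.0 0.1
   vertex 3.3 3.2 0.9
  endloop
 endfacet
 facet normal 0.949 0.000 -0.316
  outer loop
   vertex 3.4 2.4 1.2
   vertex 3.3 3.2 0.9
   vertex 3.6 1.2 1.8
  endloop
 endfacet
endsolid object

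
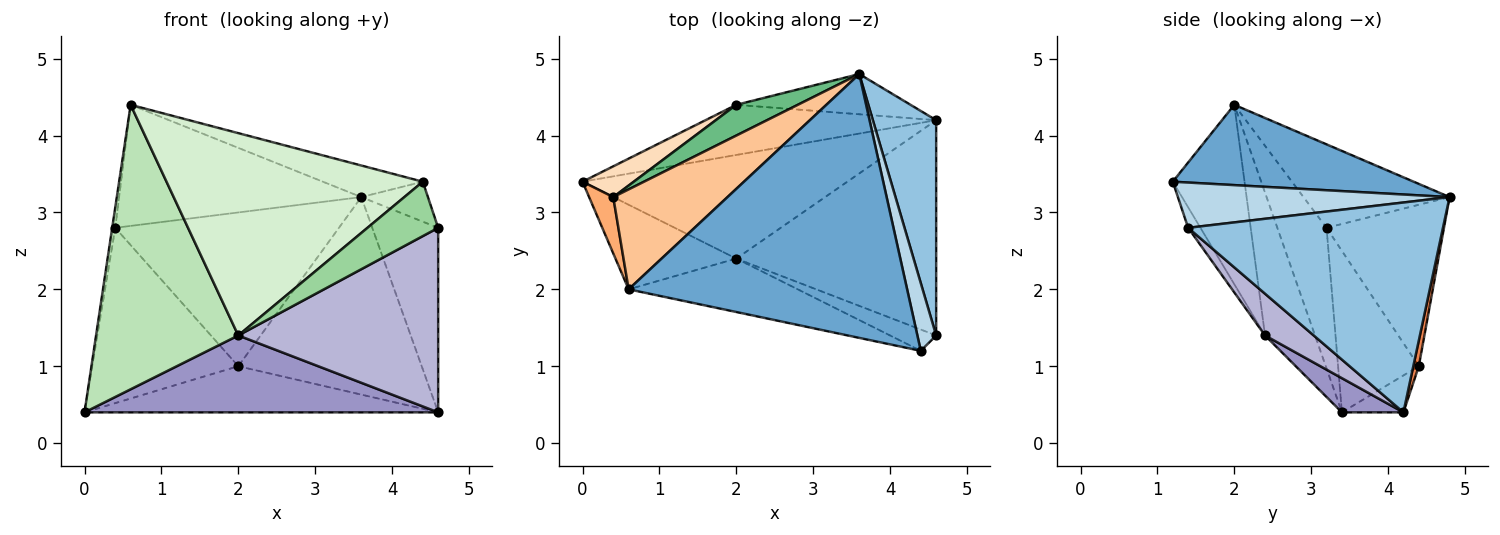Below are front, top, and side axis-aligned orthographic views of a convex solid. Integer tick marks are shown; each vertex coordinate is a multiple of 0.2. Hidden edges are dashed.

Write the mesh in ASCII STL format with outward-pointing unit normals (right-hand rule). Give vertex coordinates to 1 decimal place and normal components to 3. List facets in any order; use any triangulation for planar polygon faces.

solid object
 facet normal 0.275 0.114 0.955
  outer loop
   vertex 0.6 2.0 4.4
   vertex 4.4 1.2 3.4
   vertex 3.6 4.8 3.2
  endloop
 endfacet
 facet normal 0.929 0.240 0.280
  outer loop
   vertex 4.6 1.4 2.8
   vertex 4.6 4.2 0.4
   vertex 3.6 4.8 3.2
  endloop
 endfacet
 facet normal 0.901 0.221 0.374
  outer loop
   vertex 4.6 1.4 2.8
   vertex 3.6 4.8 3.2
   vertex 4.4 1.2 3.4
  endloop
 endfacet
 facet normal -0.117 0.672 -0.731
  outer loop
   vertex 2.0 4.4 1.0
   vertex 4.6 4.2 0.4
   vertex 0.0 3.4 0.4
  endloop
 endfacet
 facet normal 0.029 0.979 -0.199
  outer loop
   vertex 2.0 4.4 1.0
   vertex 3.6 4.8 3.2
   vertex 4.6 4.2 0.4
  endloop
 endfacet
 facet normal -0.984 0.061 0.169
  outer loop
   vertex 0.4 3.2 2.8
   vertex 0.0 3.4 0.4
   vertex 0.6 2.0 4.4
  endloop
 endfacet
 facet normal -0.422 0.699 0.577
  outer loop
   vertex 0.4 3.2 2.8
   vertex 0.6 2.0 4.4
   vertex 3.6 4.8 3.2
  endloop
 endfacet
 facet normal -0.478 0.865 0.152
  outer loop
   vertex 0.4 3.2 2.8
   vertex 2.0 4.4 1.0
   vertex 0.0 3.4 0.4
  endloop
 endfacet
 facet normal -0.458 0.872 0.174
  outer loop
   vertex 0.4 3.2 2.8
   vertex 3.6 4.8 3.2
   vertex 2.0 4.4 1.0
  endloop
 endfacet
 facet normal -0.160 -0.919 -0.360
  outer loop
   vertex 2.0 2.4 1.4
   vertex 4.6 1.4 2.8
   vertex 4.4 1.2 3.4
  endloop
 endfacet
 facet normal -0.319 -0.908 -0.270
  outer loop
   vertex 2.0 2.4 1.4
   vertex 0.6 2.0 4.4
   vertex 0.0 3.4 0.4
  endloop
 endfacet
 facet normal -0.261 -0.933 -0.246
  outer loop
   vertex 2.0 2.4 1.4
   vertex 4.4 1.2 3.4
   vertex 0.6 2.0 4.4
  endloop
 endfacet
 facet normal 0.103 -0.593 -0.799
  outer loop
   vertex 2.0 2.4 1.4
   vertex 0.0 3.4 0.4
   vertex 4.6 4.2 0.4
  endloop
 endfacet
 facet normal 0.157 -0.643 -0.750
  outer loop
   vertex 2.0 2.4 1.4
   vertex 4.6 4.2 0.4
   vertex 4.6 1.4 2.8
  endloop
 endfacet
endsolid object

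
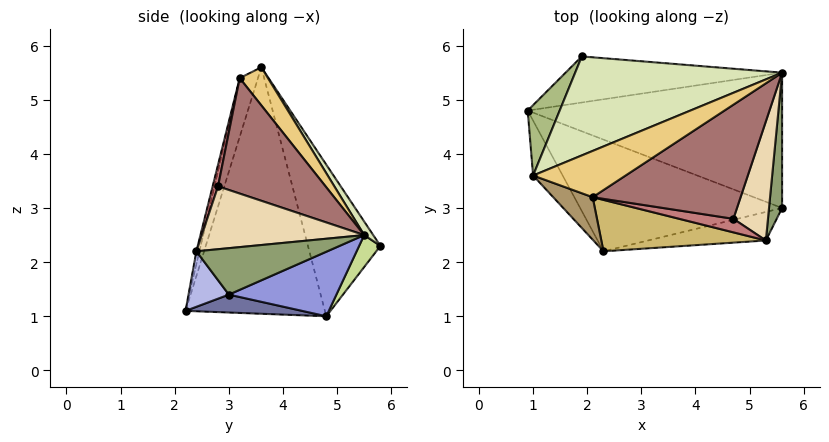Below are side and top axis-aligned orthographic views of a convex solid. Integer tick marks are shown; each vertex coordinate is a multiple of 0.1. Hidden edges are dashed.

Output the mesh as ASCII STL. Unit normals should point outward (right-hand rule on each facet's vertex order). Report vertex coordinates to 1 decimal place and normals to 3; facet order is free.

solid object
 facet normal 0.088 0.009 -0.996
  outer loop
   vertex 2.3 2.2 1.1
   vertex 0.9 4.8 1.0
   vertex 5.6 3.0 1.4
  endloop
 endfacet
 facet normal -0.874 -0.475 -0.105
  outer loop
   vertex 1.0 3.6 5.6
   vertex 0.9 4.8 1.0
   vertex 2.3 2.2 1.1
  endloop
 endfacet
 facet normal 0.226 0.392 -0.892
  outer loop
   vertex 5.6 5.5 2.5
   vertex 5.6 3.0 1.4
   vertex 0.9 4.8 1.0
  endloop
 endfacet
 facet normal 0.246 -0.817 -0.521
  outer loop
   vertex 5.3 2.4 2.2
   vertex 2.3 2.2 1.1
   vertex 5.6 3.0 1.4
  endloop
 endfacet
 facet normal 0.956 -0.119 0.269
  outer loop
   vertex 5.3 2.4 2.2
   vertex 5.6 3.0 1.4
   vertex 5.6 5.5 2.5
  endloop
 endfacet
 facet normal -0.798 0.579 0.168
  outer loop
   vertex 1.9 5.8 2.3
   vertex 0.9 4.8 1.0
   vertex 1.0 3.6 5.6
  endloop
 endfacet
 facet normal 0.096 0.752 -0.652
  outer loop
   vertex 1.9 5.8 2.3
   vertex 5.6 5.5 2.5
   vertex 0.9 4.8 1.0
  endloop
 endfacet
 facet normal 0.037 0.827 0.561
  outer loop
   vertex 1.9 5.8 2.3
   vertex 1.0 3.6 5.6
   vertex 5.6 5.5 2.5
  endloop
 endfacet
 facet normal -0.302 -0.932 0.203
  outer loop
   vertex 2.1 3.2 5.4
   vertex 1.0 3.6 5.6
   vertex 2.3 2.2 1.1
  endloop
 endfacet
 facet normal -0.018 -0.974 0.226
  outer loop
   vertex 2.1 3.2 5.4
   vertex 2.3 2.2 1.1
   vertex 5.3 2.4 2.2
  endloop
 endfacet
 facet normal 0.329 0.505 0.798
  outer loop
   vertex 2.1 3.2 5.4
   vertex 5.6 5.5 2.5
   vertex 1.0 3.6 5.6
  endloop
 endfacet
 facet normal 0.869 -0.130 0.478
  outer loop
   vertex 4.7 2.8 3.4
   vertex 5.3 2.4 2.2
   vertex 5.6 5.5 2.5
  endloop
 endfacet
 facet normal 0.614 0.058 0.787
  outer loop
   vertex 4.7 2.8 3.4
   vertex 5.6 5.5 2.5
   vertex 2.1 3.2 5.4
  endloop
 endfacet
 facet normal 0.152 -0.912 0.380
  outer loop
   vertex 4.7 2.8 3.4
   vertex 2.1 3.2 5.4
   vertex 5.3 2.4 2.2
  endloop
 endfacet
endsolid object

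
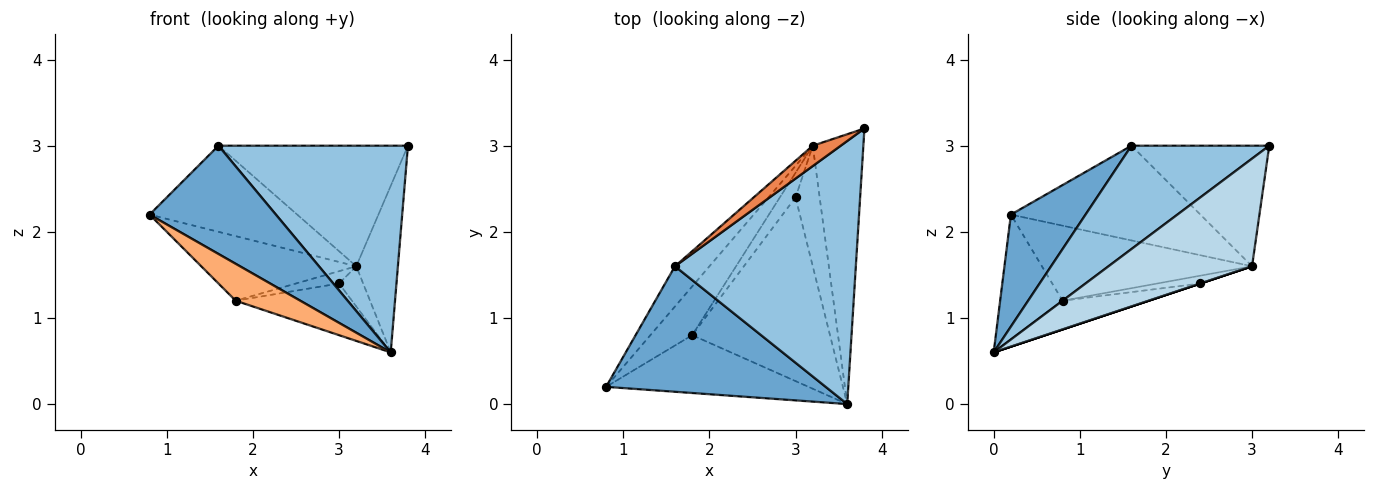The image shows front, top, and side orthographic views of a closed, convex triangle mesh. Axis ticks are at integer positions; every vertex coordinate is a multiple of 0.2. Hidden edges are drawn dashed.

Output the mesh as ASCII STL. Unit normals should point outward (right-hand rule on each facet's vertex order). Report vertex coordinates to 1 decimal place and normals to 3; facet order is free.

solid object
 facet normal 0.360 -0.609 0.706
  outer loop
   vertex 1.6 1.6 3.0
   vertex 0.8 0.2 2.2
   vertex 3.6 0.0 0.6
  endloop
 endfacet
 facet normal 0.410 -0.564 0.717
  outer loop
   vertex 1.6 1.6 3.0
   vertex 3.6 0.0 0.6
   vertex 3.8 3.2 3.0
  endloop
 endfacet
 facet normal 0.875 0.254 -0.411
  outer loop
   vertex 3.2 3.0 1.6
   vertex 3.8 3.2 3.0
   vertex 3.6 0.0 0.6
  endloop
 endfacet
 facet normal -0.758 0.591 -0.276
  outer loop
   vertex 3.2 3.0 1.6
   vertex 0.8 0.2 2.2
   vertex 1.6 1.6 3.0
  endloop
 endfacet
 facet normal -0.583 0.801 0.135
  outer loop
   vertex 3.2 3.0 1.6
   vertex 1.6 1.6 3.0
   vertex 3.8 3.2 3.0
  endloop
 endfacet
 facet normal -0.461 -0.477 -0.748
  outer loop
   vertex 1.8 0.8 1.2
   vertex 3.6 0.0 0.6
   vertex 0.8 0.2 2.2
  endloop
 endfacet
 facet normal -0.734 0.542 -0.409
  outer loop
   vertex 1.8 0.8 1.2
   vertex 0.8 0.2 2.2
   vertex 3.2 3.0 1.6
  endloop
 endfacet
 facet normal 0.000 0.316 -0.949
  outer loop
   vertex 3.0 2.4 1.4
   vertex 3.2 3.0 1.6
   vertex 3.6 0.0 0.6
  endloop
 endfacet
 facet normal -0.197 0.265 -0.944
  outer loop
   vertex 3.0 2.4 1.4
   vertex 3.6 0.0 0.6
   vertex 1.8 0.8 1.2
  endloop
 endfacet
 facet normal -0.408 0.408 -0.816
  outer loop
   vertex 3.0 2.4 1.4
   vertex 1.8 0.8 1.2
   vertex 3.2 3.0 1.6
  endloop
 endfacet
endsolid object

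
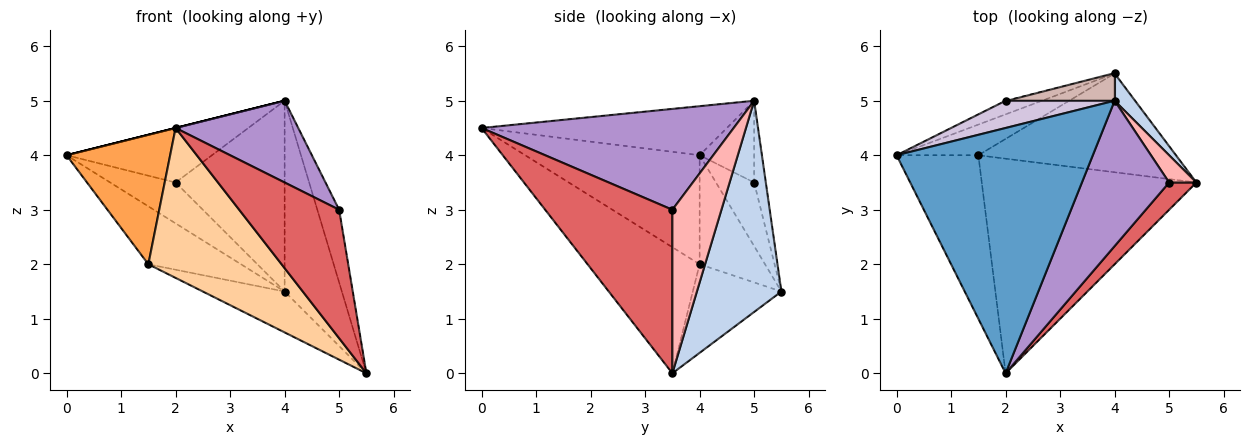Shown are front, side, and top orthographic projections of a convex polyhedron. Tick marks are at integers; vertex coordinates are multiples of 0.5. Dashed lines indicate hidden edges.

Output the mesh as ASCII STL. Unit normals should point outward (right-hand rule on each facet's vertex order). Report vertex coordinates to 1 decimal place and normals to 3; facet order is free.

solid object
 facet normal -0.243 0.000 0.970
  outer loop
   vertex 4.0 5.0 5.0
   vertex 0.0 4.0 4.0
   vertex 2.0 0.0 4.5
  endloop
 endfacet
 facet normal 0.825 0.559 0.080
  outer loop
   vertex 4.0 5.5 1.5
   vertex 4.0 5.0 5.0
   vertex 5.5 3.5 0.0
  endloop
 endfacet
 facet normal -0.723 -0.429 -0.542
  outer loop
   vertex 1.5 4.0 2.0
   vertex 2.0 0.0 4.5
   vertex 0.0 4.0 4.0
  endloop
 endfacet
 facet normal -0.434 -0.516 -0.739
  outer loop
   vertex 1.5 4.0 2.0
   vertex 5.5 3.5 0.0
   vertex 2.0 0.0 4.5
  endloop
 endfacet
 facet normal -0.529 0.750 -0.397
  outer loop
   vertex 1.5 4.0 2.0
   vertex 0.0 4.0 4.0
   vertex 4.0 5.5 1.5
  endloop
 endfacet
 facet normal -0.383 0.353 -0.854
  outer loop
   vertex 1.5 4.0 2.0
   vertex 4.0 5.5 1.5
   vertex 5.5 3.5 0.0
  endloop
 endfacet
 facet normal 0.780 -0.613 0.130
  outer loop
   vertex 5.0 3.5 3.0
   vertex 2.0 0.0 4.5
   vertex 5.5 3.5 0.0
  endloop
 endfacet
 facet normal 0.903 0.402 0.151
  outer loop
   vertex 5.0 3.5 3.0
   vertex 5.5 3.5 0.0
   vertex 4.0 5.0 5.0
  endloop
 endfacet
 facet normal 0.710 -0.345 0.614
  outer loop
   vertex 5.0 3.5 3.0
   vertex 4.0 5.0 5.0
   vertex 2.0 0.0 4.5
  endloop
 endfacet
 facet normal -0.318 0.848 0.424
  outer loop
   vertex 2.0 5.0 3.5
   vertex 0.0 4.0 4.0
   vertex 4.0 5.0 5.0
  endloop
 endfacet
 facet normal -0.484 0.830 -0.277
  outer loop
   vertex 2.0 5.0 3.5
   vertex 4.0 5.5 1.5
   vertex 0.0 4.0 4.0
  endloop
 endfacet
 facet normal -0.105 0.984 0.141
  outer loop
   vertex 2.0 5.0 3.5
   vertex 4.0 5.0 5.0
   vertex 4.0 5.5 1.5
  endloop
 endfacet
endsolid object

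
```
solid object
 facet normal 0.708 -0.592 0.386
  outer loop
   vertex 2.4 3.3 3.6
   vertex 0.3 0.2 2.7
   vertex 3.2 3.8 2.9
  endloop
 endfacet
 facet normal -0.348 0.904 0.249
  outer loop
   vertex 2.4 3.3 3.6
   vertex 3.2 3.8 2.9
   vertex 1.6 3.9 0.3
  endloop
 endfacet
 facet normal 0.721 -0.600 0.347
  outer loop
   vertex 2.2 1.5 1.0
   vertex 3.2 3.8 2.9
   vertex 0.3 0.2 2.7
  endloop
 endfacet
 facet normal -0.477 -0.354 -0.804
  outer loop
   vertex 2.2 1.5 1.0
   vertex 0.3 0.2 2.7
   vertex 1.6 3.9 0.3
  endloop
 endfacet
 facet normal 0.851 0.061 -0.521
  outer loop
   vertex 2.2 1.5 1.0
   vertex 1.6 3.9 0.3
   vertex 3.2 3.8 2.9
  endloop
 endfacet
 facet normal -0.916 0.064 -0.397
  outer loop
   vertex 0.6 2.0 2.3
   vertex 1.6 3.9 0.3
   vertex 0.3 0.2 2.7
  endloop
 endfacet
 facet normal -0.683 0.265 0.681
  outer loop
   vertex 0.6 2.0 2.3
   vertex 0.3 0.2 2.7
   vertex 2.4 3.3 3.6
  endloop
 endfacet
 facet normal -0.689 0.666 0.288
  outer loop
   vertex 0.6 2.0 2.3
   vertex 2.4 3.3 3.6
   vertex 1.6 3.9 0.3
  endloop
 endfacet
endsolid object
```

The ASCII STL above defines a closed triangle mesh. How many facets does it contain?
8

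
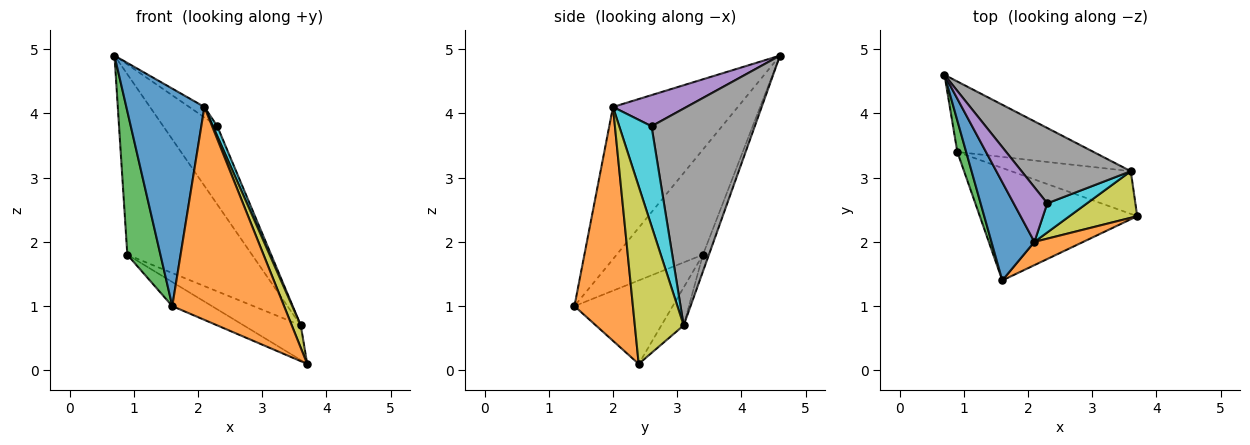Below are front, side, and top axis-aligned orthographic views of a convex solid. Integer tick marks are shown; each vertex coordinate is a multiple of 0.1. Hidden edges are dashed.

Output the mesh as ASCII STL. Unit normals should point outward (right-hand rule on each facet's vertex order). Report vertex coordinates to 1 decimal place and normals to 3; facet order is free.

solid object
 facet normal -0.825 -0.516 0.233
  outer loop
   vertex 2.1 2.0 4.1
   vertex 0.7 4.6 4.9
   vertex 1.6 1.4 1.0
  endloop
 endfacet
 facet normal 0.461 -0.882 0.096
  outer loop
   vertex 2.1 2.0 4.1
   vertex 1.6 1.4 1.0
   vertex 3.7 2.4 0.1
  endloop
 endfacet
 facet normal -0.931 -0.357 0.078
  outer loop
   vertex 0.9 3.4 1.8
   vertex 1.6 1.4 1.0
   vertex 0.7 4.6 4.9
  endloop
 endfacet
 facet normal -0.461 0.186 -0.868
  outer loop
   vertex 0.9 3.4 1.8
   vertex 3.7 2.4 0.1
   vertex 1.6 1.4 1.0
  endloop
 endfacet
 facet normal 0.673 0.139 0.726
  outer loop
   vertex 2.3 2.6 3.8
   vertex 0.7 4.6 4.9
   vertex 2.1 2.0 4.1
  endloop
 endfacet
 facet normal -0.045 0.931 -0.363
  outer loop
   vertex 3.6 3.1 0.7
   vertex 0.9 3.4 1.8
   vertex 0.7 4.6 4.9
  endloop
 endfacet
 facet normal -0.239 0.612 -0.754
  outer loop
   vertex 3.6 3.1 0.7
   vertex 3.7 2.4 0.1
   vertex 0.9 3.4 1.8
  endloop
 endfacet
 facet normal 0.809 0.423 0.408
  outer loop
   vertex 3.6 3.1 0.7
   vertex 0.7 4.6 4.9
   vertex 2.3 2.6 3.8
  endloop
 endfacet
 facet normal 0.921 -0.170 0.351
  outer loop
   vertex 3.6 3.1 0.7
   vertex 2.1 2.0 4.1
   vertex 3.7 2.4 0.1
  endloop
 endfacet
 facet normal 0.922 -0.124 0.367
  outer loop
   vertex 3.6 3.1 0.7
   vertex 2.3 2.6 3.8
   vertex 2.1 2.0 4.1
  endloop
 endfacet
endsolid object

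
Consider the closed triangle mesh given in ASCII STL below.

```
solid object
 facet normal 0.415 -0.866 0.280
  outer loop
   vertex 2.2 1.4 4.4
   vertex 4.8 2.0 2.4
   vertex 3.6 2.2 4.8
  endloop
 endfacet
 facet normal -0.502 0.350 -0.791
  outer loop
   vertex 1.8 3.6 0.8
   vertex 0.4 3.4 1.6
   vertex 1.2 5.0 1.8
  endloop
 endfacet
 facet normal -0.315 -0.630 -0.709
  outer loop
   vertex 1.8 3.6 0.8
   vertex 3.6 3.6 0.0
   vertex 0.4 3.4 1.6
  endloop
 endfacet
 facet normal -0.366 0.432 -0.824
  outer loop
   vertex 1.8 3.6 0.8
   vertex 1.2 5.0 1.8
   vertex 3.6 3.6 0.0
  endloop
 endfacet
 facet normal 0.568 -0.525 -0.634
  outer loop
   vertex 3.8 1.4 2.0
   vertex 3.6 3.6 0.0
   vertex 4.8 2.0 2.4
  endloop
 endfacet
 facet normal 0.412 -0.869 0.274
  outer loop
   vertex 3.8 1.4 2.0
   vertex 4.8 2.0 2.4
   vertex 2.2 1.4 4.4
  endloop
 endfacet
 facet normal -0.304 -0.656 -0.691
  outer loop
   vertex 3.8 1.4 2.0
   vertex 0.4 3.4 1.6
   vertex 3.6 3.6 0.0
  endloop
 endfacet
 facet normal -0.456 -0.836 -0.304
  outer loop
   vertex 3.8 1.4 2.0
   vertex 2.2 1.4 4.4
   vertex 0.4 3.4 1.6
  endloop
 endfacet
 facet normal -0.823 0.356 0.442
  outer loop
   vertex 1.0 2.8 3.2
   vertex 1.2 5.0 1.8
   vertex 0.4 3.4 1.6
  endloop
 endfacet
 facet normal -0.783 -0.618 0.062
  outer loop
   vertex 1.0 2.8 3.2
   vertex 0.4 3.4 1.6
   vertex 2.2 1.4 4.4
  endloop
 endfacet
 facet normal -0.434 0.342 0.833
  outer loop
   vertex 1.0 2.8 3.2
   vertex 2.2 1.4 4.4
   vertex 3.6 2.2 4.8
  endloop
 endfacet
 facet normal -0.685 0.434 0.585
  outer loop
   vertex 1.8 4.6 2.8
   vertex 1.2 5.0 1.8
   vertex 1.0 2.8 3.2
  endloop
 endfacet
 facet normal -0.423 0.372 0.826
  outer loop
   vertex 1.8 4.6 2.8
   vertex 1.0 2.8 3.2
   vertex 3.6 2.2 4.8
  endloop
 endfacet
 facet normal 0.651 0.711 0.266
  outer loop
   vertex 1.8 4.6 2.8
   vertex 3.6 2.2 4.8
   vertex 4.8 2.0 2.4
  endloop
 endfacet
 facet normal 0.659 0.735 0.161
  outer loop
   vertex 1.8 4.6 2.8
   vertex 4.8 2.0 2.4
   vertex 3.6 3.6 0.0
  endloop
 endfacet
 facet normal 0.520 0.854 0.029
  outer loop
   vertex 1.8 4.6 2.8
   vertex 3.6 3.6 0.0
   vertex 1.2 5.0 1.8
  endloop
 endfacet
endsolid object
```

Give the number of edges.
24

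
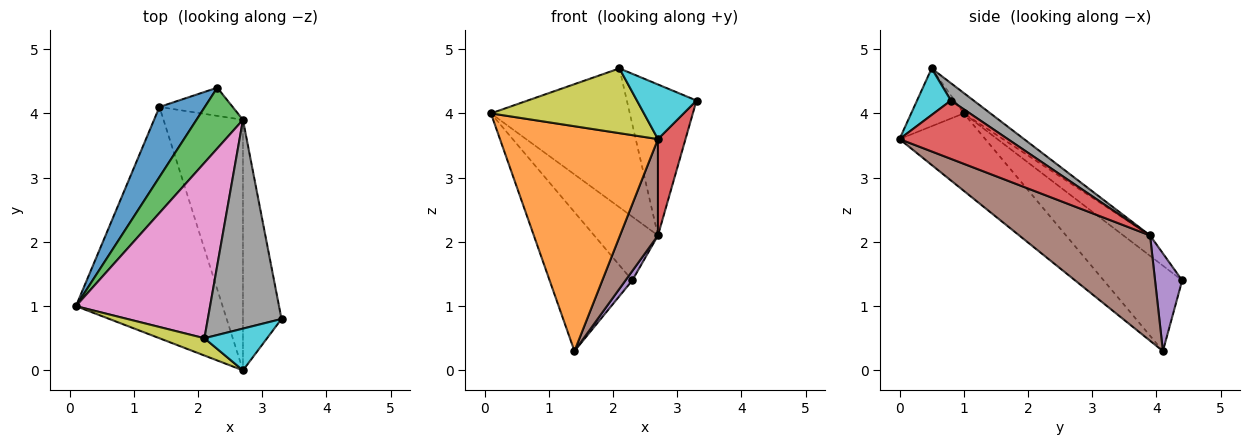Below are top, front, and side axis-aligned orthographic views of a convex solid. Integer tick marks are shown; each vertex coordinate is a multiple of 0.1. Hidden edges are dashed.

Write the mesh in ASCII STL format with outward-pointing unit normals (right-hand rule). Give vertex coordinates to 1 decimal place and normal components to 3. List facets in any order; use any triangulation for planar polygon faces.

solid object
 facet normal -0.647 0.681 0.343
  outer loop
   vertex 1.4 4.1 0.3
   vertex 0.1 1.0 4.0
   vertex 2.3 4.4 1.4
  endloop
 endfacet
 facet normal -0.354 -0.652 -0.671
  outer loop
   vertex 2.7 0.0 3.6
   vertex 0.1 1.0 4.0
   vertex 1.4 4.1 0.3
  endloop
 endfacet
 facet normal -0.290 0.693 0.660
  outer loop
   vertex 2.7 3.9 2.1
   vertex 2.3 4.4 1.4
   vertex 0.1 1.0 4.0
  endloop
 endfacet
 facet normal 0.816 -0.207 -0.539
  outer loop
   vertex 2.7 3.9 2.1
   vertex 3.3 0.8 4.2
   vertex 2.7 0.0 3.6
  endloop
 endfacet
 facet normal 0.784 -0.196 -0.588
  outer loop
   vertex 2.7 3.9 2.1
   vertex 1.4 4.1 0.3
   vertex 2.3 4.4 1.4
  endloop
 endfacet
 facet normal 0.778 -0.226 -0.587
  outer loop
   vertex 2.7 3.9 2.1
   vertex 2.7 0.0 3.6
   vertex 1.4 4.1 0.3
  endloop
 endfacet
 facet normal -0.118 0.616 0.779
  outer loop
   vertex 2.1 0.5 4.7
   vertex 2.7 3.9 2.1
   vertex 0.1 1.0 4.0
  endloop
 endfacet
 facet normal 0.188 0.576 0.796
  outer loop
   vertex 2.1 0.5 4.7
   vertex 3.3 0.8 4.2
   vertex 2.7 3.9 2.1
  endloop
 endfacet
 facet normal -0.315 -0.917 0.245
  outer loop
   vertex 2.1 0.5 4.7
   vertex 0.1 1.0 4.0
   vertex 2.7 0.0 3.6
  endloop
 endfacet
 facet normal 0.412 -0.724 0.554
  outer loop
   vertex 2.1 0.5 4.7
   vertex 2.7 0.0 3.6
   vertex 3.3 0.8 4.2
  endloop
 endfacet
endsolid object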